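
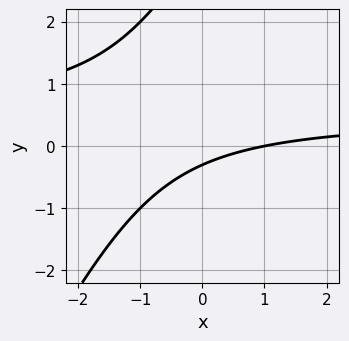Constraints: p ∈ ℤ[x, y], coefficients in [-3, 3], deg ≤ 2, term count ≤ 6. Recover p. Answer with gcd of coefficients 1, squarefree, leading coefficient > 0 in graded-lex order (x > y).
2*x*y - y^2 - x + 3*y + 1

Degree: no degree-1 curve has this shape, so deg p = 2.
Reading off the gridlines: one x-axis crossing is at x = 1.
Together with the visible shape, these determine p as stated.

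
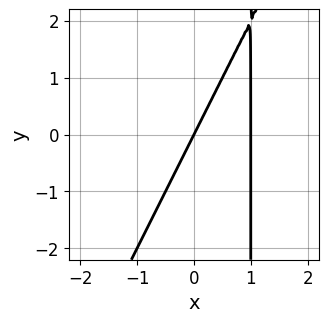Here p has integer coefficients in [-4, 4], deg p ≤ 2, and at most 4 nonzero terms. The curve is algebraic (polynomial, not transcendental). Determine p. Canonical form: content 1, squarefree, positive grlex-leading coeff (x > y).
2*x^2 - x*y - 2*x + y

(a) Degree: the shape is more complex than any degree-1 curve, so deg p = 2.
(b) Against the integer gridlines: it crosses the y-axis at the gridline y = 0; the x-axis gridline crossings are at x ∈ {0, 1}.
(c) Fitting integer coefficients to these (and the overall shape) gives p.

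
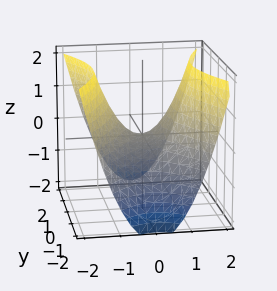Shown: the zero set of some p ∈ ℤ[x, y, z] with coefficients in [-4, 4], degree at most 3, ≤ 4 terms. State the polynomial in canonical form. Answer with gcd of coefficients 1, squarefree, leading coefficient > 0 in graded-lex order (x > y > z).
(a) The degree is 2 — a saddle surface; a quadric.
(b) Symmetries: it's symmetric under x → −x, forcing even powers of x; it's symmetric under y → −y, forcing even powers of y.
(c) Against the integer gridlines: it meets the x-axis at x = 0 (among the integer gridlines); one y-axis crossing is at y = 0.
(d) Assembling these constraints gives the stated polynomial.

2*x^2 - y^2 - 2*z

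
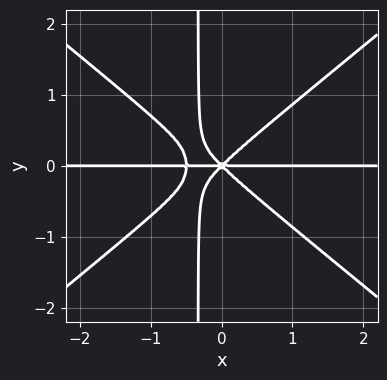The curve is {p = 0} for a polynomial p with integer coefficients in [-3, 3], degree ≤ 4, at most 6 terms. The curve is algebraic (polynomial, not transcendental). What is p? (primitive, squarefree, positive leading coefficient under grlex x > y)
2*x^3*y - 3*x*y^3 + x^2*y - y^3

1. deg p = 4. No degree-3 curve has this shape.
2. From the axis intercepts and sections: one y-axis crossing is at y = 0; every point of the x-axis in the box is on the curve.
3. Together with the visible shape, these determine p as stated.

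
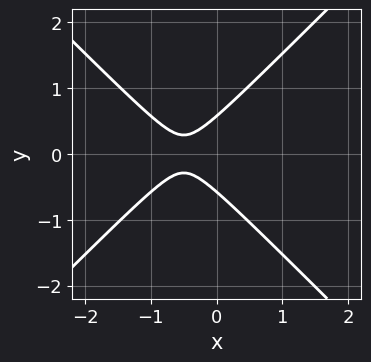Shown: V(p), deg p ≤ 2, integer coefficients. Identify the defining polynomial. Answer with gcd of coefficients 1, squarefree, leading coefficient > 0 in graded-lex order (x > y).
3*x^2 - 3*y^2 + 3*x + 1

First, the degree is 2 — no degree-1 curve has this shape.
Next, symmetries: mirror symmetry y ↦ −y ⇒ only even powers of y.
Next, from the visible intercepts: the curve avoids every integer x-axis point in the box.
Finally, assembling these constraints gives the stated polynomial.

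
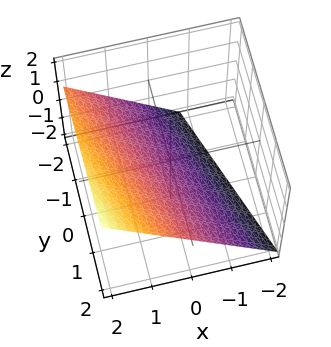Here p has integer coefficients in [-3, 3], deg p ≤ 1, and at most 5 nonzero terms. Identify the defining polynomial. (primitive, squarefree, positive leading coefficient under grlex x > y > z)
3*x + y - 3*z - 2

Degree: every cross-section is a straight line — this is a plane, so deg p = 1.
Observable constraints: it crosses the y-axis at the gridline y = 2.
The integer polynomial consistent with all of this is the stated p.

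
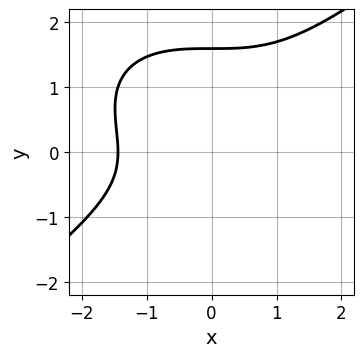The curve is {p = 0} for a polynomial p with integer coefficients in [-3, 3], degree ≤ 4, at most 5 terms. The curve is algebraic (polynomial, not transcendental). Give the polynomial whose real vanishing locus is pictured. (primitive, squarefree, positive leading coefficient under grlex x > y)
1. deg p = 3.
2. The integer polynomial consistent with all of this is the stated p.

x^3 - 2*y^3 + 2*y^2 + 3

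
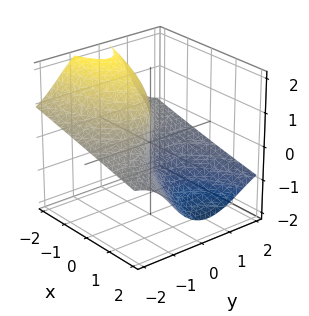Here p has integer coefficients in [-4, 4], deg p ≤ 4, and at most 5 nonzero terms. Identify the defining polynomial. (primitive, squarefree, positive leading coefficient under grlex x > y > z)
3*y^2*z + z^3 - z^2 + 3*x + 3*y

First, degree: a generic line meets the surface in up to 3 points, so deg p = 3.
Then, against the integer gridlines: the z-axis gridline crossings are at z ∈ {0, 1}; one x-axis crossing is at x = 0.
Finally, the integer polynomial consistent with all of this is the stated p.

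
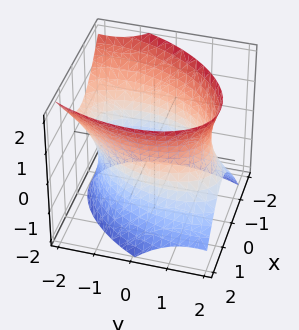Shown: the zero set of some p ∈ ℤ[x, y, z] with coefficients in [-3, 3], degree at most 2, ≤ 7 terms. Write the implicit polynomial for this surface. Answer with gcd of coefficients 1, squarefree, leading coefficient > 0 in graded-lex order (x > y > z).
1. deg p = 2. A generic line meets the surface in up to 2 points.
2. From the axis intercepts and sections: no z-intercept at any integer in the box.
3. Assembling these constraints gives the stated polynomial.

2*x^2 - x*y + y^2 + y*z - z^2 - 3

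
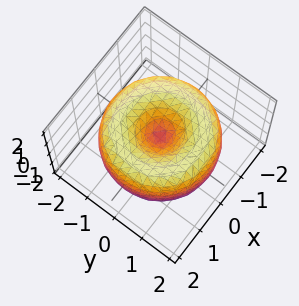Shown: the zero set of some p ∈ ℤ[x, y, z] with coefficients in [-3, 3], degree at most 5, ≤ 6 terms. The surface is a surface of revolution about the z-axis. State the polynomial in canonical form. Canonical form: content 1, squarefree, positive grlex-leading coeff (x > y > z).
x^4 + 2*x^2*y^2 + y^4 - 3*x^2 - 3*y^2 + 2*z^2

First, deg p = 4.
Next, symmetries: rotational symmetry about the z-axis ⇒ p depends on x, y only through x² + y².
Next, reading off the gridlines: it crosses the y-axis at the gridline y = 0; one x-axis crossing is at x = 0; a circular section at z = 1 has radius exactly 1; it crosses the z-axis at the gridline z = 0.
Finally, matching integer coefficients to the picture gives p.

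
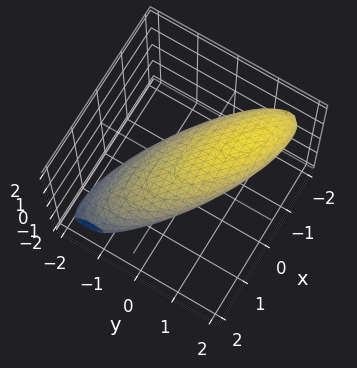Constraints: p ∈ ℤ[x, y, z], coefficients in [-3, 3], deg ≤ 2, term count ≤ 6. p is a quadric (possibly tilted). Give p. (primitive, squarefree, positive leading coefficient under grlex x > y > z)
1. The degree is 2 — a generic line meets the surface in up to 2 points.
2. Against the integer gridlines: among the integer gridlines, it crosses the y-axis at y ∈ {-1, 1}.
3. Solving for integer coefficients yields p as stated.

x^2 + 2*x*y + 2*y^2 - 2*y*z + 3*z^2 - 2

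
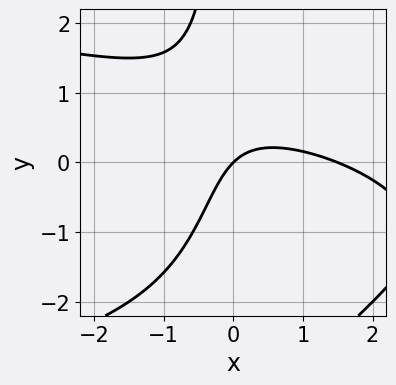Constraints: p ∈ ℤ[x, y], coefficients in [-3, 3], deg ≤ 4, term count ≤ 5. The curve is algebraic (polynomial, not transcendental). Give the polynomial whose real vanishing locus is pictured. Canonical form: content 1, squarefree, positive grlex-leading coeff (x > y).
2*x*y^2 + 2*x^2 + 3*x*y - 3*x + 3*y

deg p = 3. The shape is more complex than any degree-2 curve.
Against the integer gridlines: it meets the y-axis at y = 0 (among the integer gridlines); it meets the x-axis at x = 0 (among the integer gridlines).
Putting this together gives p.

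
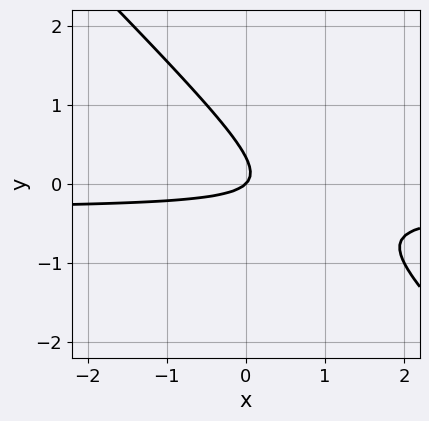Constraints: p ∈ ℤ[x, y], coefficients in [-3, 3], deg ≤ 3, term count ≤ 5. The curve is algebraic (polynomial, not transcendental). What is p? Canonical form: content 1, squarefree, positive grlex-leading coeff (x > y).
First, degree: no degree-1 curve has this shape, so deg p = 2.
Then, against the integer gridlines: one y-axis crossing is at y = 0; one x-axis crossing is at x = 0.
Finally, assembling these constraints gives the stated polynomial.

3*x*y + 3*y^2 + x - y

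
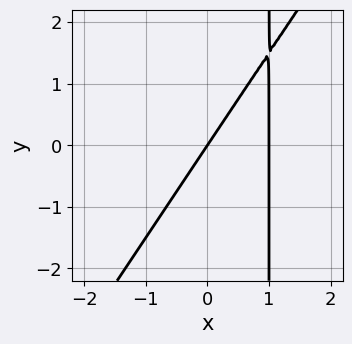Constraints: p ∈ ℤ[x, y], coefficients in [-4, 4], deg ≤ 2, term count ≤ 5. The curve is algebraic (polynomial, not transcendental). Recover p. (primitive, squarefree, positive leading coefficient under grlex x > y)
First, degree: a generic line meets the curve in up to 2 points, so deg p = 2.
Then, reading off the gridlines: it meets the y-axis at y = 0 (among the integer gridlines); among the integer gridlines, it crosses the x-axis at x ∈ {0, 1}.
Finally, together with the visible shape, these determine p as stated.

3*x^2 - 2*x*y - 3*x + 2*y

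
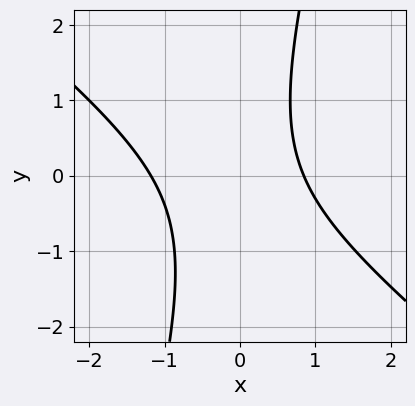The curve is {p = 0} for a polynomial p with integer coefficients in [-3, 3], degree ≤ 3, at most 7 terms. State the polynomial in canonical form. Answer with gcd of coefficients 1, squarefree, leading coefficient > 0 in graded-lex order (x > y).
3*x^2 + 3*x*y - y^2 + x - 3

(a) deg p = 2. The shape is more complex than any degree-1 curve.
(b) Checking where it meets the axes: it misses every integer gridline on the y-axis.
(c) These observations pin down the coefficients.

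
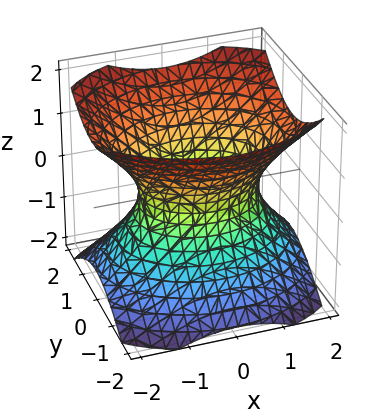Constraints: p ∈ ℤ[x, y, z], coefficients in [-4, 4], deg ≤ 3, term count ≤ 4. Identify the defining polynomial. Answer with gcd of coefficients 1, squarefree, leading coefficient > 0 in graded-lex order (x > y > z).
2*x^2 + 3*y^2 - 3*z^2 - 3

1. Degree: an hourglass — one-sheet hyperboloid; a quadric, so deg p = 2.
2. Symmetries: the x ↦ −x reflection is a symmetry, so x appears only in even powers; the y ↦ −y reflection is a symmetry, so y appears only in even powers; it's symmetric under z → −z, forcing even powers of z.
3. From the axis intercepts and sections: the surface avoids every integer z-axis point in the box; the y-axis gridline crossings are at y ∈ {-1, 1}.
4. These observations pin down the coefficients.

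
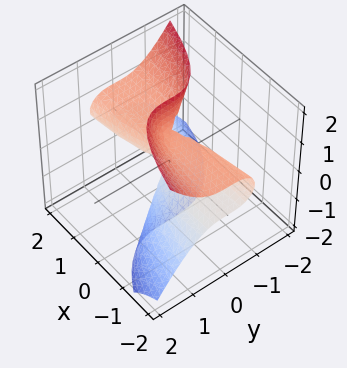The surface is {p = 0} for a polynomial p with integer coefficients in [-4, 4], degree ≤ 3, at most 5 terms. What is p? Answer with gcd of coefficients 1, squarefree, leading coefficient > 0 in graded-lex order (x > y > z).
1. The degree is 3 — no degree-2 surface has this shape.
2. Against the integer gridlines: one y-axis crossing is at y = 0; the visible z-axis segment lies entirely on the surface.
3. Together with the visible shape, these determine p as stated. Check: (-1, 0, 0) on the x-axis lies on the surface, and p(-1, 0, 0) = 0. ✓

x*z^2 + y^3 - x*z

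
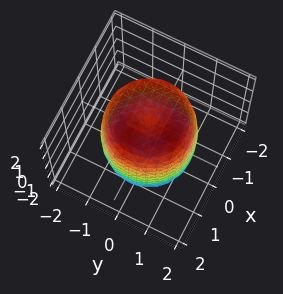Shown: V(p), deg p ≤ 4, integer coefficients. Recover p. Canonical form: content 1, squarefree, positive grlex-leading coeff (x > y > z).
2*x^4 + 4*x^2*y^2 + 2*y^4 - 3*x^2 - 3*y^2 + z^2 - 2

(a) The degree is 4 — no degree-3 surface has this shape.
(b) By symmetry, the surface is invariant under rotation about z: p = q(x² + y², z).
(c) Observable constraints: a circular section at z = 1 has radius between 1 and 2.
(d) Assembling these constraints gives the stated polynomial.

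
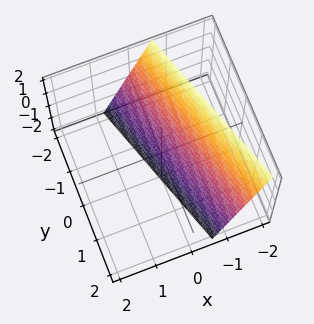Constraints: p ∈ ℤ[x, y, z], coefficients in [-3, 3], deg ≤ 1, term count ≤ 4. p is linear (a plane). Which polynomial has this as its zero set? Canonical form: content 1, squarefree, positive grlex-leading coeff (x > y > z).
3*x + y + z + 2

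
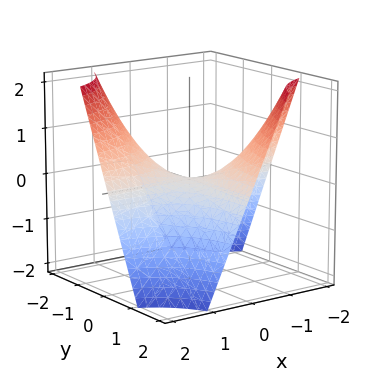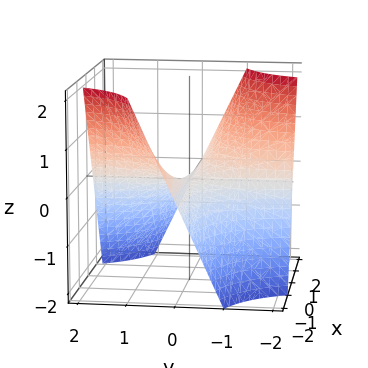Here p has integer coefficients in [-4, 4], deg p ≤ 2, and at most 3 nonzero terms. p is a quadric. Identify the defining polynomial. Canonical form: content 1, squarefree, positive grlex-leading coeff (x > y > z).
x*y + z

(a) deg p = 2. A hyperbolic paraboloid; a quadric.
(b) From the axis intercepts and sections: the visible x-axis segment lies entirely on the surface; every point of the y-axis in the box is on the surface; one z-axis crossing is at z = 0.
(c) Fitting integer coefficients to these (and the overall shape) gives p.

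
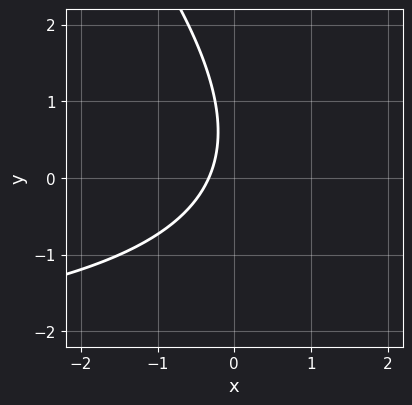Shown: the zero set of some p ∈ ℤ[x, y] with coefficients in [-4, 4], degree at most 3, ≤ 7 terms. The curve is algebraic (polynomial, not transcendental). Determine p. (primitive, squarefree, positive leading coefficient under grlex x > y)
x*y + y^2 + 3*x - y + 1

(a) deg p = 2.
(b) Reading off the gridlines: the curve avoids every integer y-axis point in the box.
(c) These observations pin down the coefficients.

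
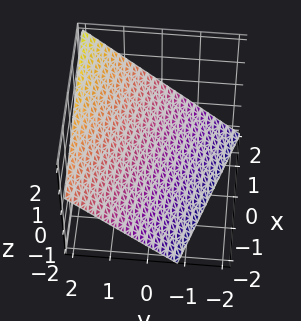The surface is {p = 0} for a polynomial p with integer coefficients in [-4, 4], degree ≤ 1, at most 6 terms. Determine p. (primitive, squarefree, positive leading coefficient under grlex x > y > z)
x + 3*y - 3*z - 2

1. The degree is 1 — the surface is flat (a plane).
2. From the visible intercepts: one x-axis crossing is at x = 2.
3. Together with the visible shape, these determine p as stated.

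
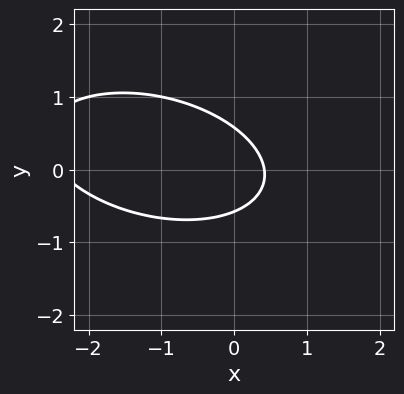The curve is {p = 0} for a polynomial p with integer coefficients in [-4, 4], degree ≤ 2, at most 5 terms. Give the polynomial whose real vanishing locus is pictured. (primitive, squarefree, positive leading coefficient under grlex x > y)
x^2 + x*y + 3*y^2 + 2*x - 1

Degree: a generic line meets the curve in up to 2 points, so deg p = 2.
Putting this together gives p.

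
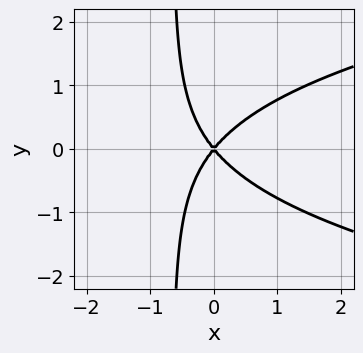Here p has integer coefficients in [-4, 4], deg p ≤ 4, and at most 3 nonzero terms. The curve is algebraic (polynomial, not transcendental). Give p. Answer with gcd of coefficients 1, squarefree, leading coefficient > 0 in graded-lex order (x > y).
First, deg p = 3. A generic line meets the curve in up to 3 points.
Next, symmetries: it's symmetric under y → −y, forcing even powers of y.
Then, checking where it meets the axes: one x-axis crossing is at x = 0; it meets the y-axis at y = 0 (among the integer gridlines).
Finally, solving for integer coefficients yields p as stated.

3*x*y^2 - 3*x^2 + 2*y^2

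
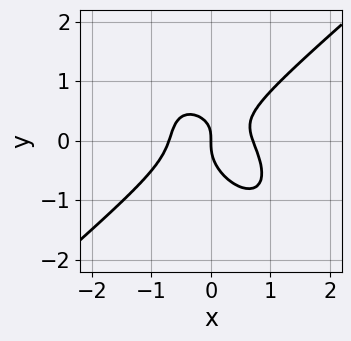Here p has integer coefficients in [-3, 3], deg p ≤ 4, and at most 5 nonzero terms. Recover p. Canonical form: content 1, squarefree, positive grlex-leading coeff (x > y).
1. The degree is 3 — no degree-2 curve has this shape.
2. Reading off the gridlines: it meets the x-axis at x = 0 (among the integer gridlines); it crosses the y-axis at the gridline y = 0.
3. Putting this together gives p.

2*x^3 - x*y^2 - 2*y^3 + x*y - x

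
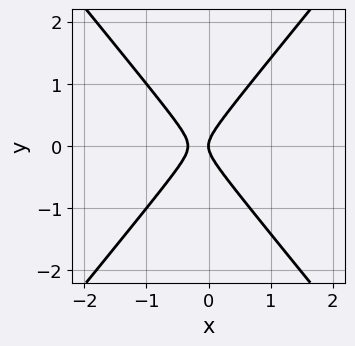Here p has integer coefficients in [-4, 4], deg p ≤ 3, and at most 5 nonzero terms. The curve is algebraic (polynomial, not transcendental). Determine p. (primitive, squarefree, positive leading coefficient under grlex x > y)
(a) The degree is 2 — the shape is more complex than any degree-1 curve.
(b) Symmetries: it's symmetric under y → −y, forcing even powers of y.
(c) Against the integer gridlines: it crosses the y-axis at the gridline y = 0; it crosses the x-axis at the gridline x = 0.
(d) Solving for integer coefficients yields p as stated.

3*x^2 - 2*y^2 + x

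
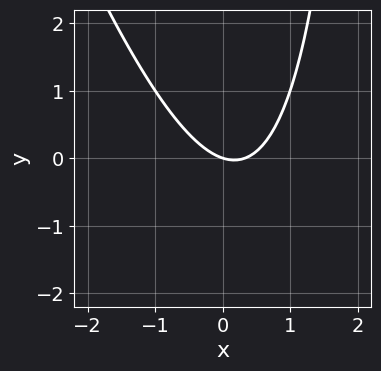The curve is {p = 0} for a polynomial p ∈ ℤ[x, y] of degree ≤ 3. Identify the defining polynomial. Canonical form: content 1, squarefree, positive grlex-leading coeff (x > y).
First, the degree is 2 — no degree-1 curve has this shape.
Then, observable constraints: it crosses the x-axis at the gridline x = 0; one y-axis crossing is at y = 0.
Finally, fitting integer coefficients to these (and the overall shape) gives p.

3*x^2 + x*y - x - 3*y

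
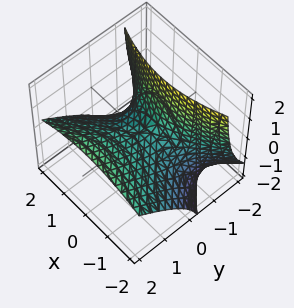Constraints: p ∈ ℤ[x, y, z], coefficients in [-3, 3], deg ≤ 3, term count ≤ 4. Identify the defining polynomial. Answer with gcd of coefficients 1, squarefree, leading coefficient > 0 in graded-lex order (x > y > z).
(a) The degree is 2 — a generic line meets the surface in up to 2 points.
(b) From the axis intercepts and sections: it meets the y-axis at y = 0 (among the integer gridlines); it crosses the x-axis at the gridline x = 0; one z-axis crossing is at z = 0.
(c) Fitting integer coefficients to these (and the overall shape) gives p.

x^2 - 2*y^2 + 3*y*z + 3*z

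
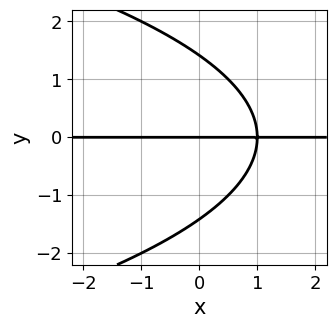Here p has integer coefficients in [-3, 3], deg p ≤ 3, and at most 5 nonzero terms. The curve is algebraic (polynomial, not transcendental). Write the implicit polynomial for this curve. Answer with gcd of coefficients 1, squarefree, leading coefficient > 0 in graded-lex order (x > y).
(a) deg p = 3.
(b) Observable constraints: every point of the x-axis in the box is on the curve; it meets the y-axis at y = 0 (among the integer gridlines).
(c) Fitting integer coefficients to these (and the overall shape) gives p.

y^3 + 2*x*y - 2*y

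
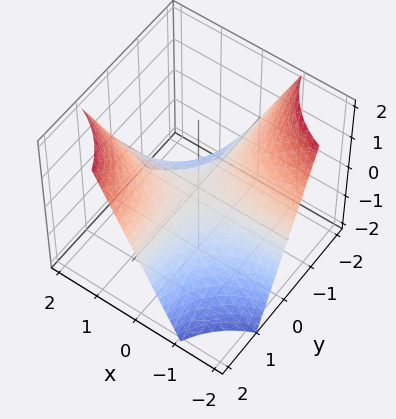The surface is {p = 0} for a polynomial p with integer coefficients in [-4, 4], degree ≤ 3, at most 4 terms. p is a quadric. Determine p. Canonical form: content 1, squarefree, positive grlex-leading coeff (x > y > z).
1. deg p = 2.
2. Against the integer gridlines: the visible x-axis segment lies entirely on the surface; the visible y-axis segment lies entirely on the surface.
3. These observations pin down the coefficients.

x*y - z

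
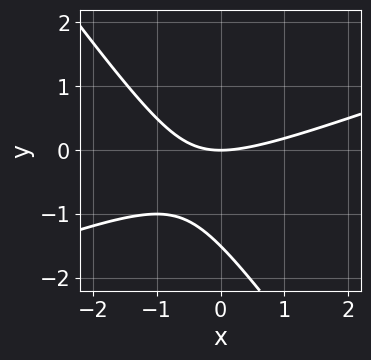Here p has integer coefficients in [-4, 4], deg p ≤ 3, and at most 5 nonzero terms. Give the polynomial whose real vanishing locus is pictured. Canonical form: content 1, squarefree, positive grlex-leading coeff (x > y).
x^2 - 2*x*y - 2*y^2 - 3*y

First, degree: a generic line meets the curve in up to 2 points, so deg p = 2.
Next, reading off the gridlines: it meets the y-axis at y = 0 (among the integer gridlines); it meets the x-axis at x = 0 (among the integer gridlines).
Finally, putting this together gives p.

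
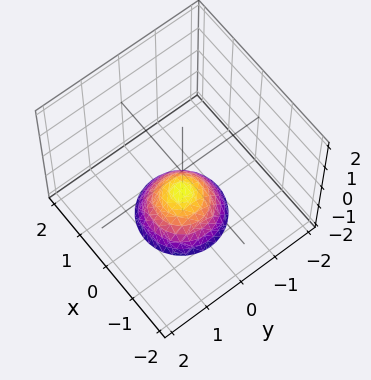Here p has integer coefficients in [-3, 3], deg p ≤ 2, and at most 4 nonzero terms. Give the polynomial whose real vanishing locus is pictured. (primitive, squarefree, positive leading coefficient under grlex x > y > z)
deg p = 2. The shape is more complex than any degree-1 surface.
Symmetries: every cross-section ⟂ z is a circle, so x, y appear only via x² + y².
Observable constraints: a circular section at z = -2 has radius exactly 1; it meets the z-axis at z = -1 (among the integer gridlines); it misses every integer gridline on the y-axis; the surface avoids every integer x-axis point in the box.
Fitting integer coefficients to these (and the overall shape) gives p.

x^2 + y^2 + z + 1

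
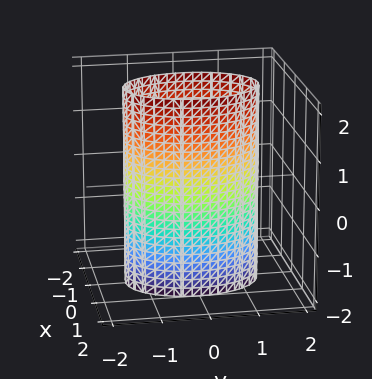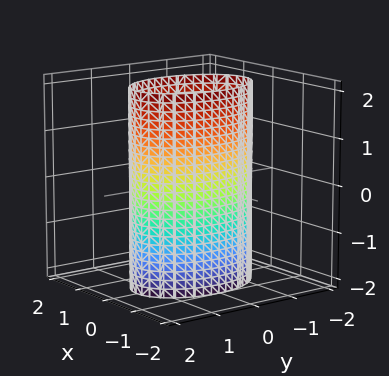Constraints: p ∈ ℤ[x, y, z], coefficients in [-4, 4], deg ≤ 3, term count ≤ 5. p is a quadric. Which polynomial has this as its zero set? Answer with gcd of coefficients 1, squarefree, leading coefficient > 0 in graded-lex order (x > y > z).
2*x^2 + y^2 - 2

(a) Degree: a cylinder; a quadric, so deg p = 2.
(b) Symmetries: it's symmetric under x → −x, forcing even powers of x; the z ↦ −z reflection is a symmetry, so z appears only in even powers; mirror symmetry y ↦ −y ⇒ only even powers of y.
(c) Reading off the gridlines: it misses every integer gridline on the z-axis; the x-axis gridline crossings are at x ∈ {-1, 1}.
(d) The integer polynomial consistent with all of this is the stated p.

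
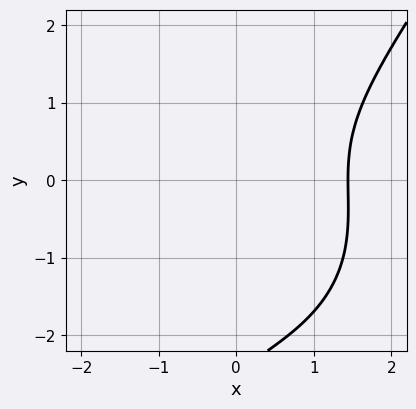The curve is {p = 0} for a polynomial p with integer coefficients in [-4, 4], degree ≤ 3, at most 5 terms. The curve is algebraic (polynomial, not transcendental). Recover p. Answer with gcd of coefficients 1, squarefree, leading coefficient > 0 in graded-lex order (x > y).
x^3 + x*y^2 - y^3 - 2*y^2 - 3

First, deg p = 3.
Then, from the visible intercepts: it misses every integer gridline on the y-axis.
Finally, fitting integer coefficients to these (and the overall shape) gives p.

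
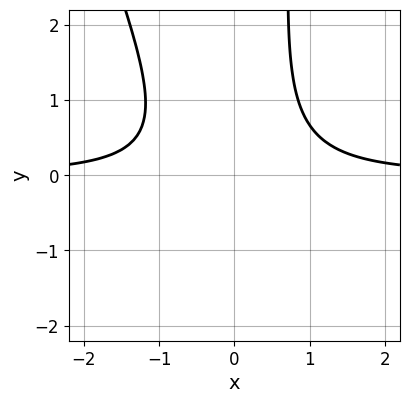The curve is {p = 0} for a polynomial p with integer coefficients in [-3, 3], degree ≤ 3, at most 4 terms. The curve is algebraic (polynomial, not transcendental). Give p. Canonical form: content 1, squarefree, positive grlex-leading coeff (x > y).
3*x^2*y + x*y^2 - y^2 - 2

1. The degree is 3 — no degree-2 curve has this shape.
2. Checking where it meets the axes: it misses every integer gridline on the x-axis; it misses every integer gridline on the y-axis.
3. These observations pin down the coefficients.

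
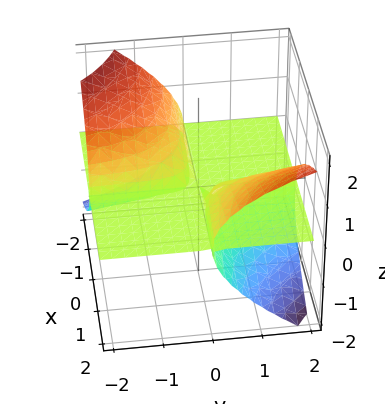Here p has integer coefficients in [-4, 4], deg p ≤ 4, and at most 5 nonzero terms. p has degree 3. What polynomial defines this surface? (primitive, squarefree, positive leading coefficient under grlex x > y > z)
(a) I count 2 distinct pieces. Treating them together as one polynomial.
(b) deg p = 3. A generic line meets the surface in up to 3 points.
(c) Against the integer gridlines: it crosses the z-axis at the gridline z = 0; the visible x-axis segment lies entirely on the surface; every point of the y-axis in the box is on the surface.
(d) Assembling these constraints gives the stated polynomial.

3*x*y*z - y*z^2 - 3*z^3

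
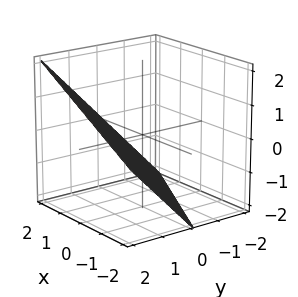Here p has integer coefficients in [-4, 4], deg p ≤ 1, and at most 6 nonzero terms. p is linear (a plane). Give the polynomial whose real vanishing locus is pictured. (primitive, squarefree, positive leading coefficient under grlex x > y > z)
x + 2*y - 2*z - 2

1. The degree is 1 — every cross-section is a straight line — this is a plane.
2. Observable constraints: it crosses the z-axis at the gridline z = -1; it meets the x-axis at x = 2 (among the integer gridlines); one y-axis crossing is at y = 1.
3. Solving for integer coefficients yields p as stated.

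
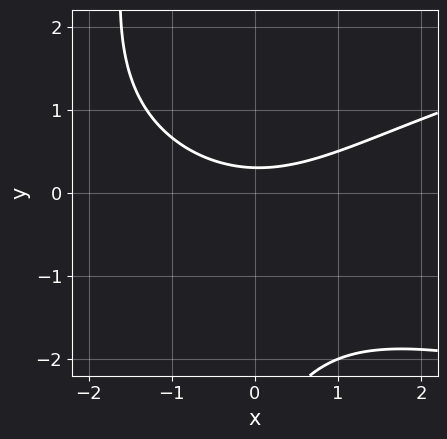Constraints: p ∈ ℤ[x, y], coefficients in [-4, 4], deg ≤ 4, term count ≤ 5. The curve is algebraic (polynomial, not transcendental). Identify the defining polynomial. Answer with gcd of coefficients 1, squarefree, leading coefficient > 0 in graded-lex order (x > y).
x*y^2 - x^2 + y^2 + 3*y - 1

First, deg p = 3.
Then, against the integer gridlines: it misses every integer gridline on the x-axis.
Finally, matching integer coefficients to the picture gives p.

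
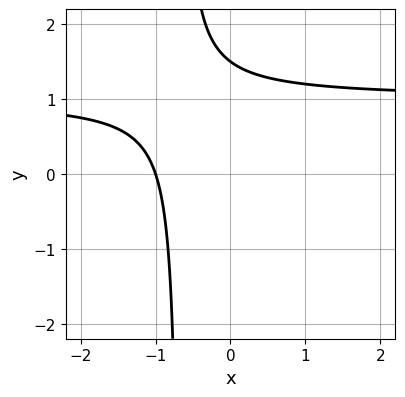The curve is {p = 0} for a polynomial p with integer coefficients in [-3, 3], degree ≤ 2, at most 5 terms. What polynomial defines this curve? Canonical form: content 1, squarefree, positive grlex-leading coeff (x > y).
3*x*y - 3*x + 2*y - 3

(a) Degree: no degree-1 curve has this shape, so deg p = 2.
(b) From the axis intercepts and sections: one x-axis crossing is at x = -1.
(c) The integer polynomial consistent with all of this is the stated p.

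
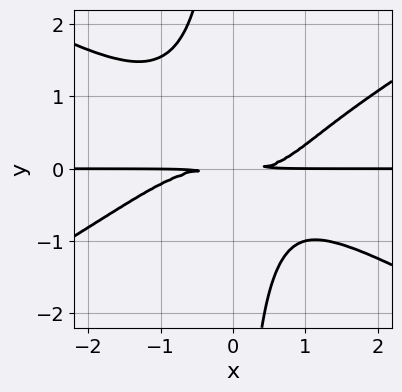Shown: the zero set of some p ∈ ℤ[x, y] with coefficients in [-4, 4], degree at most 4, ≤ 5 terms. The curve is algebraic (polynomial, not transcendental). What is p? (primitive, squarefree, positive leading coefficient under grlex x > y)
x^3*y - 3*x*y^3 + x*y^2 - 3*y^2

deg p = 4. A generic line meets the curve in up to 4 points.
From the axis intercepts and sections: the visible x-axis segment lies entirely on the curve.
The integer polynomial consistent with all of this is the stated p.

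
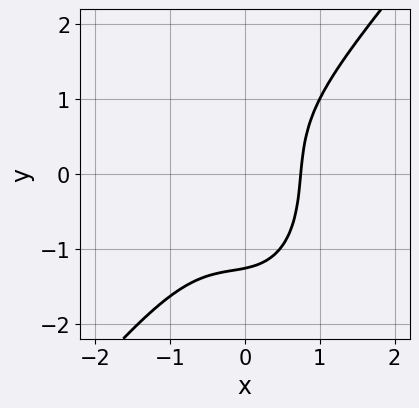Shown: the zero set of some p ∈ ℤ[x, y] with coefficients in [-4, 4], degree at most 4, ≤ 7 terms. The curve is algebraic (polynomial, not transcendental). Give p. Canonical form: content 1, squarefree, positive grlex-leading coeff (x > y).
First, deg p = 3. The shape is more complex than any degree-2 curve.
Finally, the integer polynomial consistent with all of this is the stated p.

3*x^3 - x^2*y - y^3 + x - 2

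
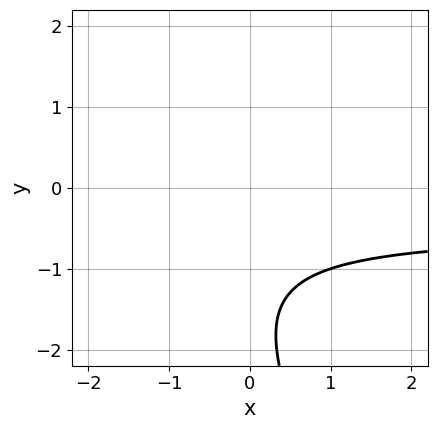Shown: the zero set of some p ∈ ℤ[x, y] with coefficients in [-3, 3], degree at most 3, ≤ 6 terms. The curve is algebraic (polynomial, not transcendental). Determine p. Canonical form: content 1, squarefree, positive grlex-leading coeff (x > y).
1. deg p = 2. A generic line meets the curve in up to 2 points.
2. From the visible intercepts: the curve avoids every integer y-axis point in the box; it misses every integer gridline on the x-axis.
3. Matching integer coefficients to the picture gives p.

2*x*y + y^2 + x + 3*y + 3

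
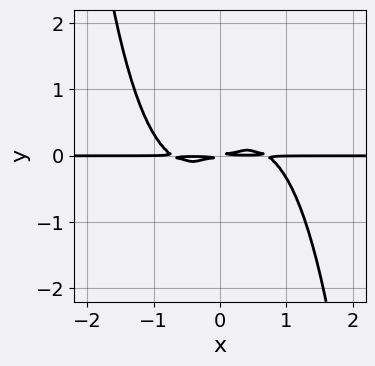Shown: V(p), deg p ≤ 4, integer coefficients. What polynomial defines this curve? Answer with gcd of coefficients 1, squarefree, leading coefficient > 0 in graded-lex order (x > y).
Degree: the shape is more complex than any degree-3 curve, so deg p = 4.
From the axis intercepts and sections: the visible x-axis segment lies entirely on the curve.
Solving for integer coefficients yields p as stated.

2*x^3*y - x*y + 3*y^2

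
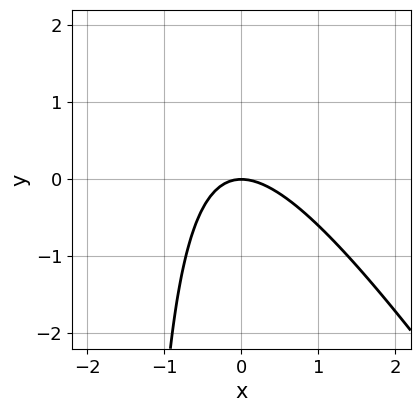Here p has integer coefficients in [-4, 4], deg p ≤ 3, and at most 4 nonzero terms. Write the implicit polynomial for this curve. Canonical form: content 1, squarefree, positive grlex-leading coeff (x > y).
(a) The degree is 2 — a generic line meets the curve in up to 2 points.
(b) From the visible intercepts: it crosses the x-axis at the gridline x = 0; one y-axis crossing is at y = 0.
(c) Matching integer coefficients to the picture gives p.

3*x^2 + 2*x*y + 3*y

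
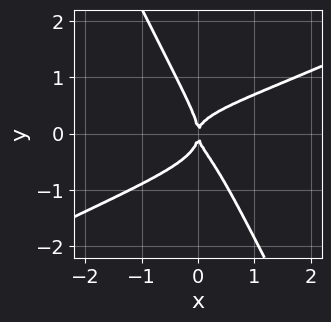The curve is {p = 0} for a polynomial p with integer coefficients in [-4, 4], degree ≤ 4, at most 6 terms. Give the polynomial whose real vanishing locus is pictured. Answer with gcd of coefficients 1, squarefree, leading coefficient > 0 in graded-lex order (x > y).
2*x^2*y^2 - 3*x*y^3 - 2*y^4 - x*y^2 + x^2

(a) deg p = 4. A generic line meets the curve in up to 4 points.
(b) Checking where it meets the axes: it crosses the y-axis at the gridline y = 0; one x-axis crossing is at x = 0.
(c) Together with the visible shape, these determine p as stated.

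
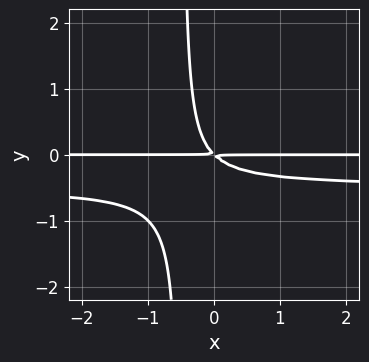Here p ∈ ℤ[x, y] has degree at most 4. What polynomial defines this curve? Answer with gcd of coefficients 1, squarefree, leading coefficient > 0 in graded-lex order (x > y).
deg p = 3. The shape is more complex than any degree-2 curve.
Against the integer gridlines: the visible x-axis segment lies entirely on the curve.
Putting this together gives p.

2*x*y^2 + x*y + y^2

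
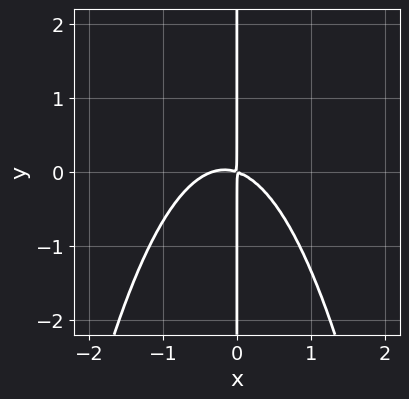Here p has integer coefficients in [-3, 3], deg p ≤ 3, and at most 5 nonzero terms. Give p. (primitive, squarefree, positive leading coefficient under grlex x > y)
3*x^3 + x^2 + 3*x*y

1. Degree: the shape is more complex than any degree-2 curve, so deg p = 3.
2. Reading off the gridlines: the visible y-axis segment lies entirely on the curve.
3. Together with the visible shape, these determine p as stated.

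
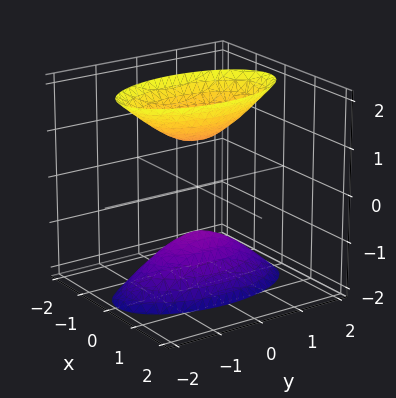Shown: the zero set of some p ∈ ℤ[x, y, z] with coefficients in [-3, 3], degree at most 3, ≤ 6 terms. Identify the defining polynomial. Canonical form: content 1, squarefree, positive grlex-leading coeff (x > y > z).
There are 2 components.
Degree: two sheets facing apart; a quadric, so deg p = 2.
Symmetries: it's symmetric under x → −x, forcing even powers of x; it's symmetric under z → −z, forcing even powers of z; the y ↦ −y reflection is a symmetry, so y appears only in even powers.
Against the integer gridlines: it misses every integer gridline on the x-axis; the surface avoids every integer y-axis point in the box; the z-axis gridline crossings are at z ∈ {-1, 1}.
The integer polynomial consistent with all of this is the stated p.

3*x^2 + y^2 - z^2 + 1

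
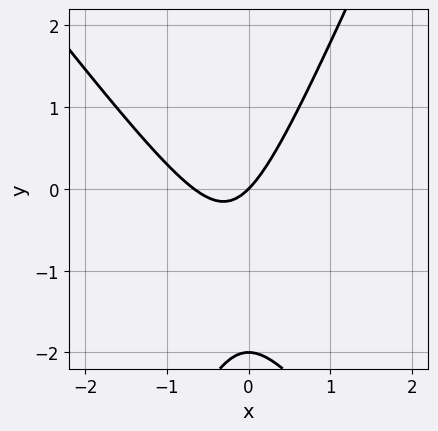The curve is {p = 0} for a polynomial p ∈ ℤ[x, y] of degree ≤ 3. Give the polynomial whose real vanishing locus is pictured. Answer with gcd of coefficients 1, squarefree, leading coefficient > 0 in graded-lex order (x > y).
(a) Degree: no degree-1 curve has this shape, so deg p = 2.
(b) Reading off the gridlines: one x-axis crossing is at x = 0; the y-axis gridline crossings are at y ∈ {-2, 0}.
(c) Together with the visible shape, these determine p as stated.

3*x^2 + x*y - y^2 + 2*x - 2*y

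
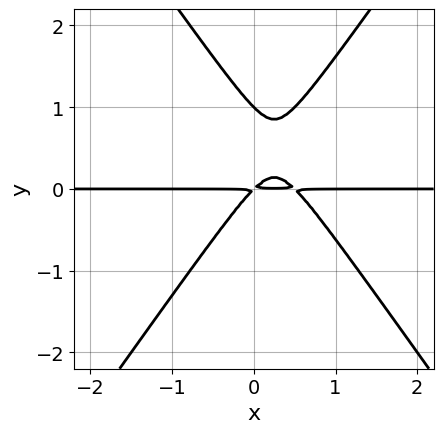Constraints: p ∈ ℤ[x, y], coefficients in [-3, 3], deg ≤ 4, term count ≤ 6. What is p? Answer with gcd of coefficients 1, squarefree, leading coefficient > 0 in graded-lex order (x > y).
2*x^2*y - y^3 - x*y + y^2

First, deg p = 3. No degree-2 curve has this shape.
Next, observable constraints: every point of the x-axis in the box is on the curve; it meets the y-axis at y = 1 (among the integer gridlines).
Finally, assembling these constraints gives the stated polynomial.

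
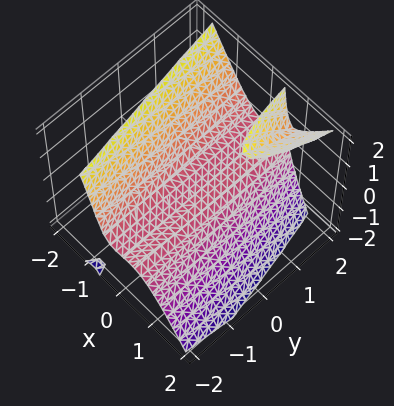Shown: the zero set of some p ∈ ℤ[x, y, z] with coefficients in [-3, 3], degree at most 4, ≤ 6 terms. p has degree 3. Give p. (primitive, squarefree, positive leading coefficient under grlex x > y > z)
(a) The picture has 2 separate pieces.
(b) The degree is 3 — no degree-2 surface has this shape.
(c) Checking where it meets the axes: the visible y-axis segment lies entirely on the surface; one x-axis crossing is at x = 0.
(d) Fitting integer coefficients to these (and the overall shape) gives p.

3*x^3 - x*y*z - x*z^2 - 2*x^2 + 2*z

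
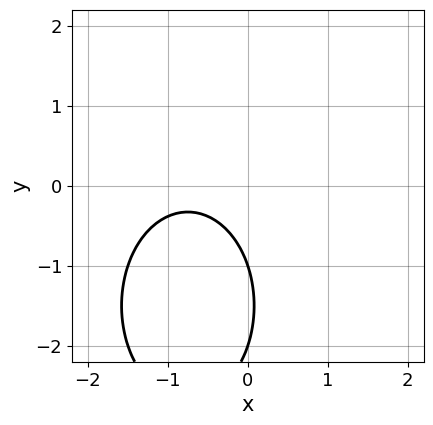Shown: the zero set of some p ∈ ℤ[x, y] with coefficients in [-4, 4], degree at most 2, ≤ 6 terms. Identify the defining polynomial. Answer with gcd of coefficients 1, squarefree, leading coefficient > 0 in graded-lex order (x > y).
2*x^2 + y^2 + 3*x + 3*y + 2

First, the degree is 2 — the shape is more complex than any degree-1 curve.
Then, from the visible intercepts: it misses every integer gridline on the x-axis; the y-axis gridline crossings are at y ∈ {-2, -1}.
Finally, assembling these constraints gives the stated polynomial.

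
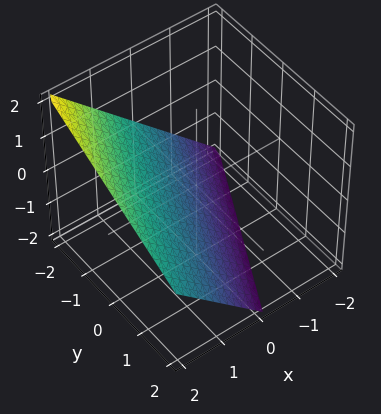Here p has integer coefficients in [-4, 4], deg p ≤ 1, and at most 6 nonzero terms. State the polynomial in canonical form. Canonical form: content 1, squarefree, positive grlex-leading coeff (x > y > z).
Degree: the surface is flat (a plane), so deg p = 1.
Reading off the gridlines: one z-axis crossing is at z = -1; it meets the y-axis at y = -2 (among the integer gridlines); one x-axis crossing is at x = 1.
Assembling these constraints gives the stated polynomial.

2*x - y - 2*z - 2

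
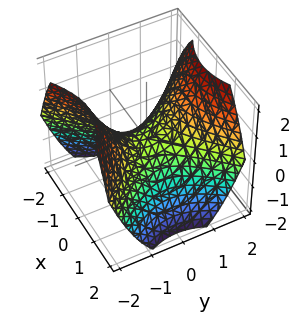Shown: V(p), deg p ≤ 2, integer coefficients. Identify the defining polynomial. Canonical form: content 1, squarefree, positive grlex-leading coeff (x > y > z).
2*x^2 - 2*y^2 + 3*z

1. Degree: a hyperbolic paraboloid; a quadric, so deg p = 2.
2. Symmetries: mirror symmetry x ↦ −x ⇒ only even powers of x; it's symmetric under y → −y, forcing even powers of y.
3. Against the integer gridlines: one y-axis crossing is at y = 0; it meets the x-axis at x = 0 (among the integer gridlines); it meets the z-axis at z = 0 (among the integer gridlines).
4. Matching integer coefficients to the picture gives p.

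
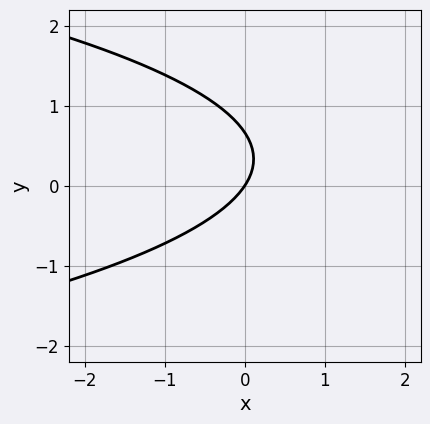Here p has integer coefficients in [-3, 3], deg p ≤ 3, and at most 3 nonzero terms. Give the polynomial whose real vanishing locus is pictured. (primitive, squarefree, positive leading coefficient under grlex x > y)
3*y^2 + 3*x - 2*y

1. Degree: no degree-1 curve has this shape, so deg p = 2.
2. Checking where it meets the axes: one x-axis crossing is at x = 0; it crosses the y-axis at the gridline y = 0.
3. Assembling these constraints gives the stated polynomial.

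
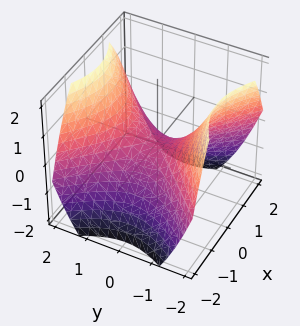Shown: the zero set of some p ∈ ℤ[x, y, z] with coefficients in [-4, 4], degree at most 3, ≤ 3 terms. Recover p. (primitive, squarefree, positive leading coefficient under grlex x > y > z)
2*x^2 - 2*y^2 + 3*z

(a) deg p = 2. A saddle surface; a quadric.
(b) Symmetries: the y ↦ −y reflection is a symmetry, so y appears only in even powers; it's symmetric under x → −x, forcing even powers of x.
(c) From the visible intercepts: it meets the z-axis at z = 0 (among the integer gridlines); it meets the x-axis at x = 0 (among the integer gridlines); one y-axis crossing is at y = 0.
(d) The integer polynomial consistent with all of this is the stated p.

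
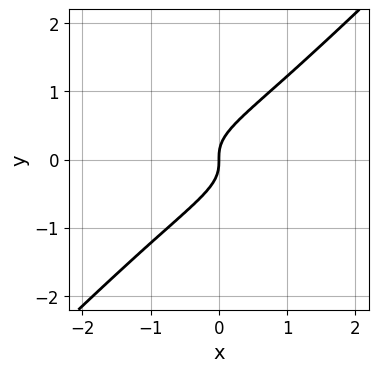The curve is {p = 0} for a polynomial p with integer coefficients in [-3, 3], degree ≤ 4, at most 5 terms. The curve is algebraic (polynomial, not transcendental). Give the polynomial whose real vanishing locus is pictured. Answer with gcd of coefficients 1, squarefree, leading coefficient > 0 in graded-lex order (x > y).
3*x*y^2 - 3*y^3 + x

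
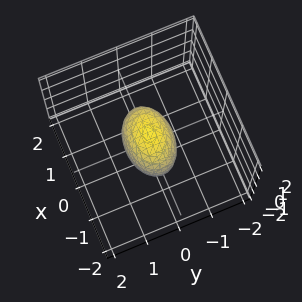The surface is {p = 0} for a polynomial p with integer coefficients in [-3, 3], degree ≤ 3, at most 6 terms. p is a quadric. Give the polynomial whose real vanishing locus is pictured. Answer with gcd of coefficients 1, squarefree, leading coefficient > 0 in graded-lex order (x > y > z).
x^2 + 2*y^2 + z^2 - 1

The degree is 2 — bounded and convex; a quadric.
Symmetries: it's symmetric under x → −x, forcing even powers of x; mirror symmetry y ↦ −y ⇒ only even powers of y; it's symmetric under z → −z, forcing even powers of z.
From the visible intercepts: among the integer gridlines, it crosses the x-axis at x ∈ {-1, 1}; among the integer gridlines, it crosses the z-axis at z ∈ {-1, 1}.
Matching integer coefficients to the picture gives p.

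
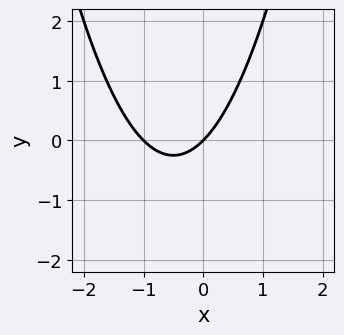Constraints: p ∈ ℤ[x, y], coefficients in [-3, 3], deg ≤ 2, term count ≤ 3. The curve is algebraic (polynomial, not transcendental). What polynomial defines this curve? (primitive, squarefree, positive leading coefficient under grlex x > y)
The degree is 2 — a generic line meets the curve in up to 2 points.
Observable constraints: it crosses the y-axis at the gridline y = 0; the x-axis gridline crossings are at x ∈ {-1, 0}.
Solving for integer coefficients yields p as stated.

x^2 + x - y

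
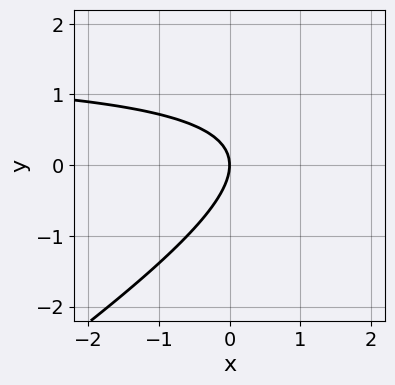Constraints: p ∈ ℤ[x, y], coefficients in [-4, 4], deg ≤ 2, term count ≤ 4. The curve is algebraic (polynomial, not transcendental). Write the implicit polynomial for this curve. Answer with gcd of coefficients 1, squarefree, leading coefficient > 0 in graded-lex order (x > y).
2*x*y - 3*y^2 - 3*x

(a) The degree is 2 — a generic line meets the curve in up to 2 points.
(b) Checking where it meets the axes: one y-axis crossing is at y = 0; it crosses the x-axis at the gridline x = 0.
(c) Putting this together gives p.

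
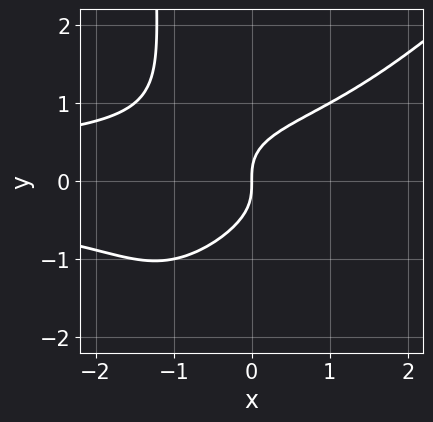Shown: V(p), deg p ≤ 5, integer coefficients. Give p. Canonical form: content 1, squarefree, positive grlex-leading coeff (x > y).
2*x^2*y^2 - 2*x*y^3 + x*y^2 - 3*y^3 + 2*x

Degree: no degree-3 curve has this shape, so deg p = 4.
Against the integer gridlines: it crosses the y-axis at the gridline y = 0; one x-axis crossing is at x = 0.
Solving for integer coefficients yields p as stated.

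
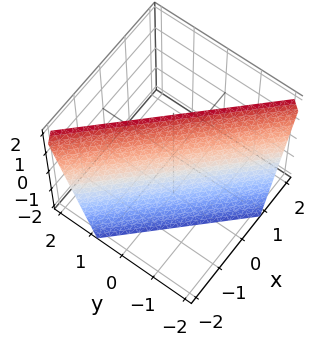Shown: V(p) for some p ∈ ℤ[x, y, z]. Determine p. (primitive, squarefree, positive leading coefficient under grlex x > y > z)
3*x + 3*y - z + 2

First, deg p = 1. Every cross-section is a straight line — this is a plane.
Next, observable constraints: it crosses the z-axis at the gridline z = 2.
Finally, solving for integer coefficients yields p as stated.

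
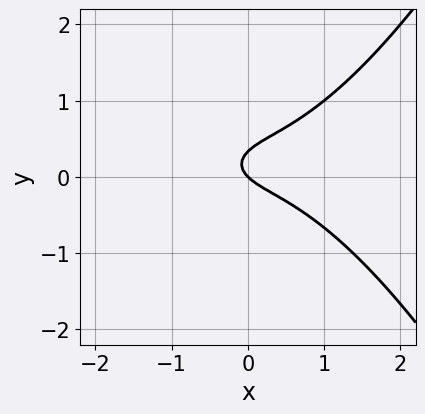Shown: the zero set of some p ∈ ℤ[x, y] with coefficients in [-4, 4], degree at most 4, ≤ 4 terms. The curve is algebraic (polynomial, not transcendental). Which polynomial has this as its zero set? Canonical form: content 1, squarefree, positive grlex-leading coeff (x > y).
x^3 - 3*y^2 + x + y

1. deg p = 3. No degree-2 curve has this shape.
2. From the visible intercepts: one y-axis crossing is at y = 0; it crosses the x-axis at the gridline x = 0.
3. Assembling these constraints gives the stated polynomial.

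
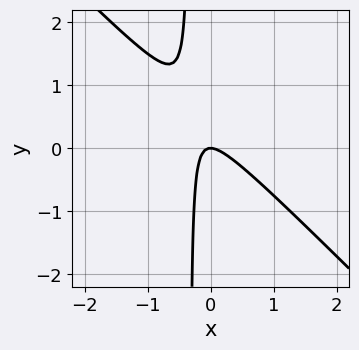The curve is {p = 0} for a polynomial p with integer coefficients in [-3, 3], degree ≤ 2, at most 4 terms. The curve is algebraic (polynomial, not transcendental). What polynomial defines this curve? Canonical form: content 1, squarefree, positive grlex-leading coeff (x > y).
3*x^2 + 3*x*y + y

(a) Degree: no degree-1 curve has this shape, so deg p = 2.
(b) Observable constraints: one y-axis crossing is at y = 0; one x-axis crossing is at x = 0.
(c) Fitting integer coefficients to these (and the overall shape) gives p.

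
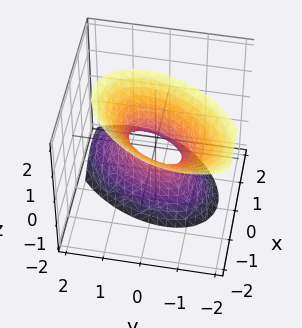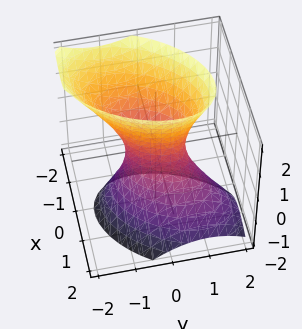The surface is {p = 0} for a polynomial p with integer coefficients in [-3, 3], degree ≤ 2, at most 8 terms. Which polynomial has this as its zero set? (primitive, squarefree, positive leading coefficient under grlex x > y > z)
3*x^2 - 2*x*y + 2*x*z + 2*y^2 - z^2 - 1

The degree is 2 — a generic line meets the surface in up to 2 points.
Checking where it meets the axes: it misses every integer gridline on the z-axis.
Fitting integer coefficients to these (and the overall shape) gives p.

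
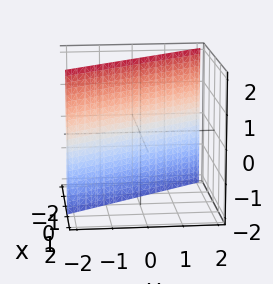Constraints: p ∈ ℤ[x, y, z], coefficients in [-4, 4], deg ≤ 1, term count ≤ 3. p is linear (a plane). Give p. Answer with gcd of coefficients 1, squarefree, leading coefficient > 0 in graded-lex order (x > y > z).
1. Degree: the surface is flat (a plane), so deg p = 1.
2. Checking where it meets the axes: it crosses the y-axis at the gridline y = -1; it misses every integer gridline on the z-axis.
3. Putting this together gives p.

3*x + 2*y + 2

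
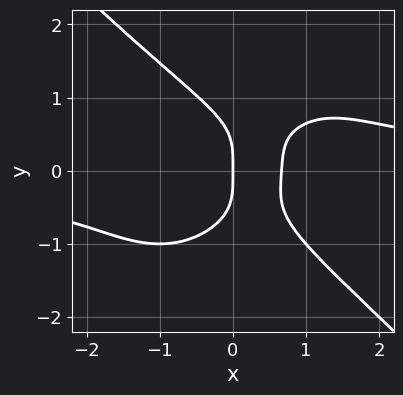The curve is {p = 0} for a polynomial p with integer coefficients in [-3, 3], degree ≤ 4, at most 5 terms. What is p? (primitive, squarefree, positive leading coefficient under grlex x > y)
2*x^3*y + 2*y^4 - x^2*y - 3*x^2 + 2*x

(a) The degree is 4 — the shape is more complex than any degree-3 curve.
(b) Against the integer gridlines: it crosses the y-axis at the gridline y = 0; it crosses the x-axis at the gridline x = 0.
(c) Matching integer coefficients to the picture gives p.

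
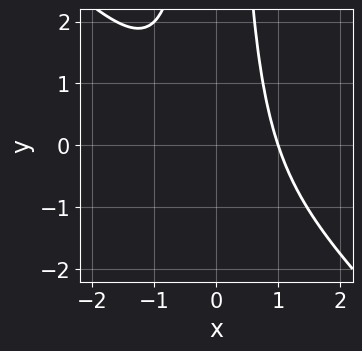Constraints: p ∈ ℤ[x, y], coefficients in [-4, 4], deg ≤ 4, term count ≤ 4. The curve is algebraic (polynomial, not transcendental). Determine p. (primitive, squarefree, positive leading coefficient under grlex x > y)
x^3 + x^2*y - 1

1. The degree is 3 — the shape is more complex than any degree-2 curve.
2. From the axis intercepts and sections: the curve avoids every integer y-axis point in the box; it meets the x-axis at x = 1 (among the integer gridlines).
3. Fitting integer coefficients to these (and the overall shape) gives p.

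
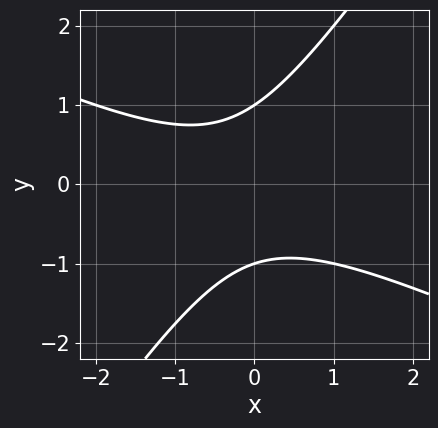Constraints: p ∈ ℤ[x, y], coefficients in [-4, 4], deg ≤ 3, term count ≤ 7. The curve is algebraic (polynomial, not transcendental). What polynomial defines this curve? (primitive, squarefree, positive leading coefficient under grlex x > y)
2*x^2 + 3*x*y - 3*y^2 + x + 3

1. The degree is 2 — no degree-1 curve has this shape.
2. Against the integer gridlines: among the integer gridlines, it crosses the y-axis at y ∈ {-1, 1}; it misses every integer gridline on the x-axis.
3. The integer polynomial consistent with all of this is the stated p.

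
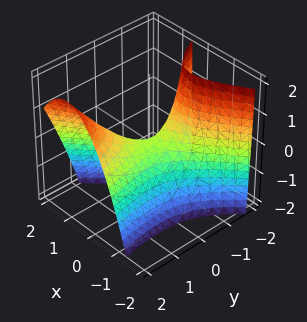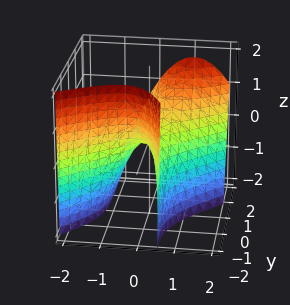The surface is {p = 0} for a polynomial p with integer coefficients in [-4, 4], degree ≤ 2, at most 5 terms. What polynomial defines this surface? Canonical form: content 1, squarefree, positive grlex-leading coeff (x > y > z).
The degree is 2 — no degree-1 surface has this shape.
From the visible intercepts: one x-axis crossing is at x = 0; it crosses the y-axis at the gridline y = 0.
Fitting integer coefficients to these (and the overall shape) gives p.

3*x^2 - 3*x*y - y^2 + y*z + 2*z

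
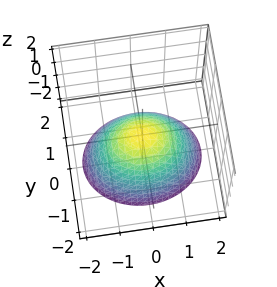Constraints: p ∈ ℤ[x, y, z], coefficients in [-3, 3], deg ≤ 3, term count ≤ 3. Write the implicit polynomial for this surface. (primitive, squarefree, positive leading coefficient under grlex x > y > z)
First, degree: a paraboloid; a quadric, so deg p = 2.
Next, symmetries: the y ↦ −y reflection is a symmetry, so y appears only in even powers; the x ↦ −x reflection is a symmetry, so x appears only in even powers.
Then, from the visible intercepts: it meets the y-axis at y = 0 (among the integer gridlines); it meets the z-axis at z = 0 (among the integer gridlines).
Finally, assembling these constraints gives the stated polynomial.

2*x^2 + 3*y^2 + 3*z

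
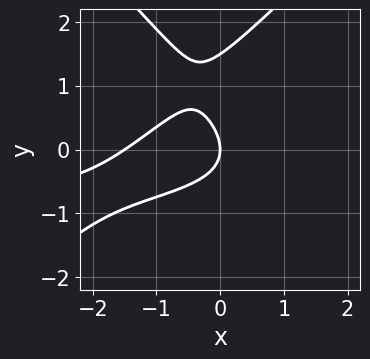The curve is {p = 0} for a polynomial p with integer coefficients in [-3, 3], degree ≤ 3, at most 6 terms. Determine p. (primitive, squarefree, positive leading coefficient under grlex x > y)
2*x^2*y - 2*y^3 + 2*x^2 + 3*y^2 + 3*x

First, deg p = 3.
Then, from the visible intercepts: one y-axis crossing is at y = 0; one x-axis crossing is at x = 0.
Finally, the integer polynomial consistent with all of this is the stated p.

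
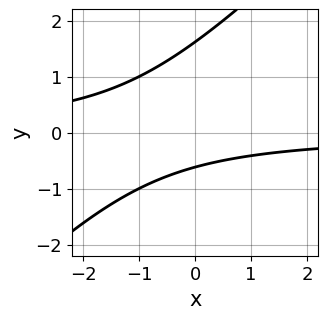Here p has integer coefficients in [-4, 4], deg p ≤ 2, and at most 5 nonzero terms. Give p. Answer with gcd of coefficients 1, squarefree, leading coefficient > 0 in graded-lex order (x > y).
1. The degree is 2 — the shape is more complex than any degree-1 curve.
2. Against the integer gridlines: the curve avoids every integer x-axis point in the box.
3. Fitting integer coefficients to these (and the overall shape) gives p.

x*y - y^2 + y + 1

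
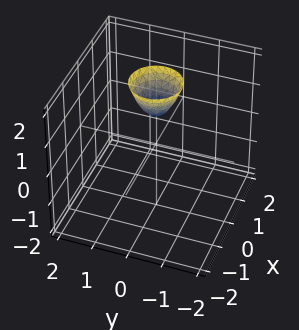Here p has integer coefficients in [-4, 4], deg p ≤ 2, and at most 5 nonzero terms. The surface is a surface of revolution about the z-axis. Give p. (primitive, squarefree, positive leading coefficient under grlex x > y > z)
(a) deg p = 2. No degree-1 surface has this shape.
(b) Symmetry: the z-axis is an axis of rotation, so x and y enter only as x² + y².
(c) From the axis intercepts and sections: it misses every integer gridline on the x-axis; it meets the z-axis at z = 1 (among the integer gridlines); it misses every integer gridline on the y-axis.
(d) Matching integer coefficients to the picture gives p.

2*x^2 + 2*y^2 - z + 1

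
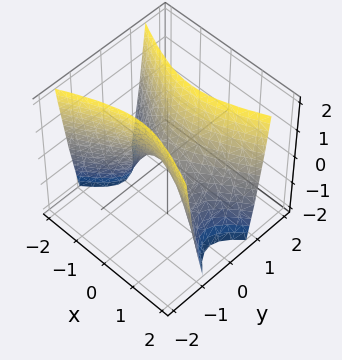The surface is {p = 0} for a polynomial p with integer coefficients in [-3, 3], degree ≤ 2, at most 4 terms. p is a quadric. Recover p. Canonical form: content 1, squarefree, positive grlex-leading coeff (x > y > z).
x^2 - 3*y^2 + z

deg p = 2. A saddle surface; a quadric.
Symmetries: the y ↦ −y reflection is a symmetry, so y appears only in even powers; mirror symmetry x ↦ −x ⇒ only even powers of x.
Checking where it meets the axes: one y-axis crossing is at y = 0; one x-axis crossing is at x = 0; it meets the z-axis at z = 0 (among the integer gridlines).
Putting this together gives p.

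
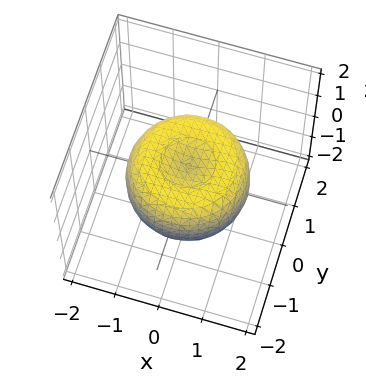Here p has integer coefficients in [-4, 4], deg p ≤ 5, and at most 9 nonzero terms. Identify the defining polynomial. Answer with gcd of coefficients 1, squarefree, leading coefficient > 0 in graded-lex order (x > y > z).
(a) deg p = 4. The shape is more complex than any degree-3 surface.
(b) Symmetries: rotational symmetry about the z-axis ⇒ p depends on x, y only through x² + y².
(c) Against the integer gridlines: a circular section at z = 0 has radius between 1 and 2.
(d) Together with the visible shape, these determine p as stated.

2*x^4 + 4*x^2*y^2 + 2*y^4 - 3*x^2 - 3*y^2 + 3*z^2 - 1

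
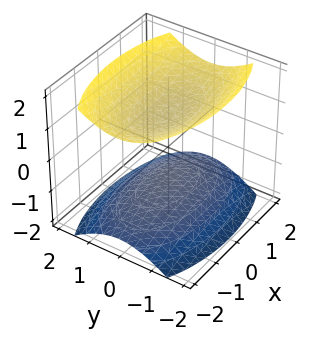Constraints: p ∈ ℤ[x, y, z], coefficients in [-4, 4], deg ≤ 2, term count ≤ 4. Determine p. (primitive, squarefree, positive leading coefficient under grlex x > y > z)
x^2 + 3*y^2 - 3*z^2 + 3

There are 2 components. They look like related sheets of one shape, so recover p as a whole.
The degree is 2 — two separate bowl-shaped sheets opening away from each other; a quadric.
Symmetries: it's symmetric under z → −z, forcing even powers of z; mirror symmetry y ↦ −y ⇒ only even powers of y; mirror symmetry x ↦ −x ⇒ only even powers of x.
Checking where it meets the axes: it misses every integer gridline on the x-axis; among the integer gridlines, it crosses the z-axis at z ∈ {-1, 1}; no y-intercept at any integer in the box.
Assembling these constraints gives the stated polynomial.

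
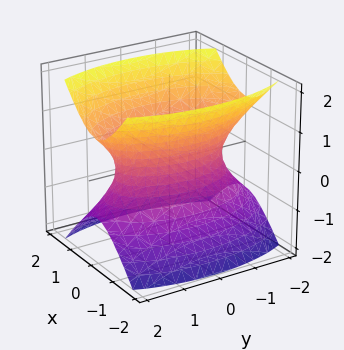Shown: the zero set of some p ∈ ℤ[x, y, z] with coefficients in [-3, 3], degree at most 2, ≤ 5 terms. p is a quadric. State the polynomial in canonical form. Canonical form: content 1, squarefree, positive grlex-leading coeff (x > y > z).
3*x^2 + y^2 - 2*z^2 - 2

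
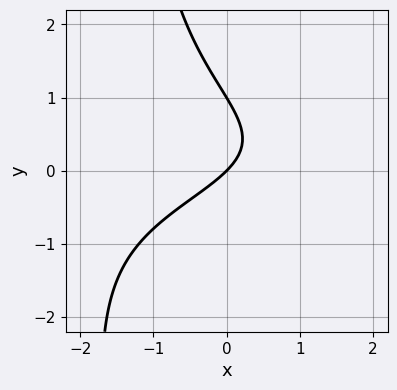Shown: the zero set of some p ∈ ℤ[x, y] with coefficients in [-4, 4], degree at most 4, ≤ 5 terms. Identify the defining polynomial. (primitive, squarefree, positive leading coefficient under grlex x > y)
2*x*y^2 + 3*y^2 + 3*x - 3*y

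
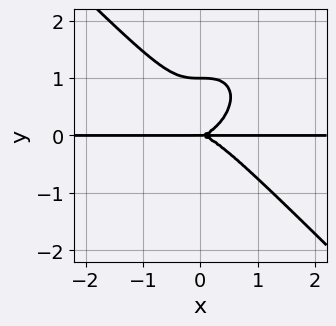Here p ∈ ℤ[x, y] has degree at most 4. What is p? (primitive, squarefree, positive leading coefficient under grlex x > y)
Degree: no degree-3 curve has this shape, so deg p = 4.
From the axis intercepts and sections: every point of the x-axis in the box is on the curve; among the integer gridlines, it crosses the y-axis at y ∈ {0, 1}.
These observations pin down the coefficients.

x^3*y + y^4 - y^3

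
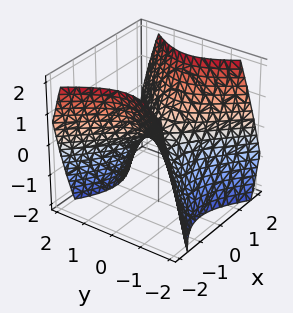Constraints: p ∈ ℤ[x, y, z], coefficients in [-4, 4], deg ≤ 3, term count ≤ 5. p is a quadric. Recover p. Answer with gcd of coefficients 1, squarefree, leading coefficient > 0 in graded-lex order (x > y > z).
x^2 - y^2 - z

(a) deg p = 2. A hyperbolic paraboloid; a quadric.
(b) Symmetries: the y ↦ −y reflection is a symmetry, so y appears only in even powers; it's symmetric under x → −x, forcing even powers of x.
(c) Reading off the gridlines: it meets the x-axis at x = 0 (among the integer gridlines); it meets the z-axis at z = 0 (among the integer gridlines); one y-axis crossing is at y = 0.
(d) Matching integer coefficients to the picture gives p.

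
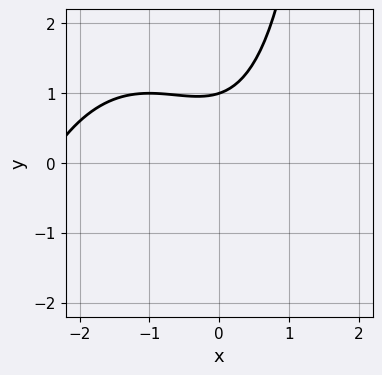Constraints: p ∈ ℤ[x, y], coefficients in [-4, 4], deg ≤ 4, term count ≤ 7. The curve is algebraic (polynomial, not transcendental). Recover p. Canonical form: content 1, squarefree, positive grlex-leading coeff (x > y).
First, deg p = 3. No degree-2 curve has this shape.
Next, observable constraints: it meets the y-axis at y = 1 (among the integer gridlines); it misses every integer gridline on the x-axis.
Finally, these observations pin down the coefficients.

x^3 + 2*x^2 + x*y - 3*y + 3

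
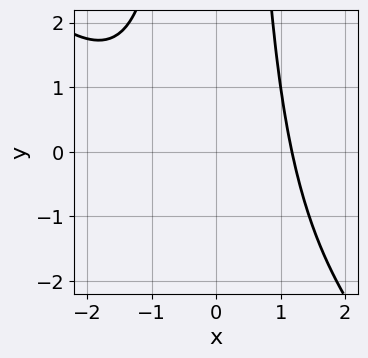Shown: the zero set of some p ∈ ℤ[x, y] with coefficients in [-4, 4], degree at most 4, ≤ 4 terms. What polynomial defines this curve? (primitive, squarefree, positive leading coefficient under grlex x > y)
The degree is 3 — a generic line meets the curve in up to 3 points.
Reading off the gridlines: no y-intercept at any integer in the box.
Solving for integer coefficients yields p as stated.

x^3 + x^2*y + x^2 - 3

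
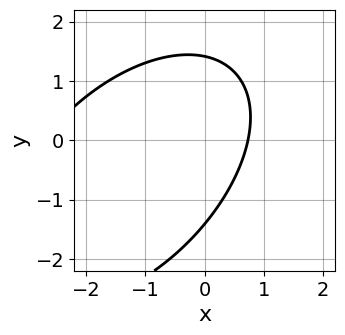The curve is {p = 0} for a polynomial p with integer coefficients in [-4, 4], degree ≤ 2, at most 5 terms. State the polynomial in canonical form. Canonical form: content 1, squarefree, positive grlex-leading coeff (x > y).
x^2 - x*y + y^2 + 2*x - 2

deg p = 2.
Matching integer coefficients to the picture gives p.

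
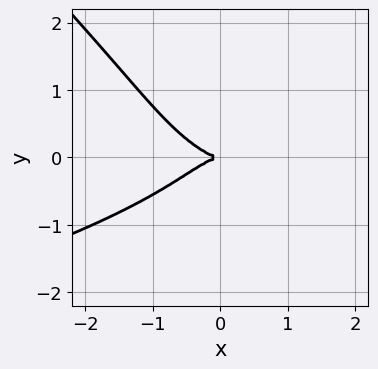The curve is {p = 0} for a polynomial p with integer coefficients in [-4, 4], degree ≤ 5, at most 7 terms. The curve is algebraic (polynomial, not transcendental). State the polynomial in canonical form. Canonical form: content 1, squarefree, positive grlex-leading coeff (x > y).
(a) The degree is 4 — the shape is more complex than any degree-3 curve.
(b) Against the integer gridlines: it meets the y-axis at y = 0 (among the integer gridlines); one x-axis crossing is at x = 0.
(c) These observations pin down the coefficients.

3*x*y^3 + 3*y^4 + 2*x^3 - x*y^2 + 3*y^2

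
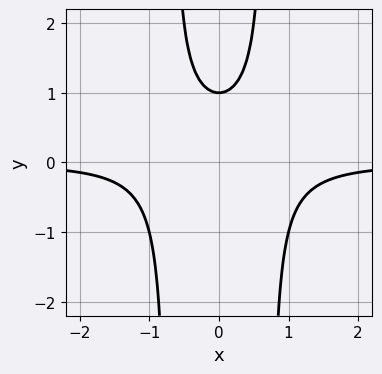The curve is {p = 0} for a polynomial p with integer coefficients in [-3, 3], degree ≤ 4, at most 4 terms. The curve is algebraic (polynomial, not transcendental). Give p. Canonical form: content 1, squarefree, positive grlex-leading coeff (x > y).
2*x^2*y - y + 1

First, degree: a generic line meets the curve in up to 3 points, so deg p = 3.
Next, symmetries: mirror symmetry x ↦ −x ⇒ only even powers of x.
Next, reading off the gridlines: it misses every integer gridline on the x-axis; one y-axis crossing is at y = 1.
Finally, fitting integer coefficients to these (and the overall shape) gives p.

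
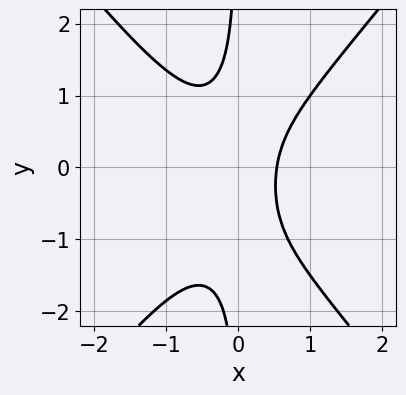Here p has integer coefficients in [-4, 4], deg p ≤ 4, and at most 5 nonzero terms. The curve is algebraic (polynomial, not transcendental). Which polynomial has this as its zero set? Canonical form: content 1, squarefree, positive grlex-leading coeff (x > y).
3*x^3 - 2*x*y^2 - x*y + x - 1

First, degree: no degree-2 curve has this shape, so deg p = 3.
Next, checking where it meets the axes: no y-intercept at any integer in the box.
Finally, matching integer coefficients to the picture gives p.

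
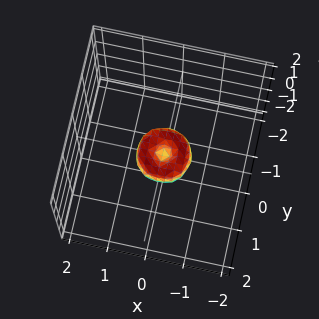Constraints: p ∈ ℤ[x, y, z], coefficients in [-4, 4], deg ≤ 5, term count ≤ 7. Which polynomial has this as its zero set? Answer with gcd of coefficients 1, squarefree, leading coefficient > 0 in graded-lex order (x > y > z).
2*x^4 + 4*x^2*y^2 + 2*y^4 - x^2 - y^2 + z^2

Degree: the shape is more complex than any degree-3 surface, so deg p = 4.
Symmetries: rotational symmetry about the z-axis ⇒ p depends on x, y only through x² + y².
From the axis intercepts and sections: it meets the z-axis at z = 0 (among the integer gridlines); a circular section at z = 0 has radius between 0 and 1.
Matching integer coefficients to the picture gives p.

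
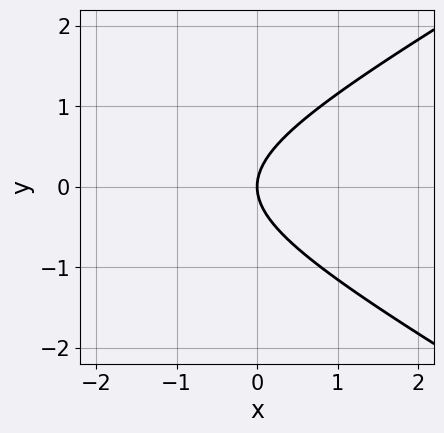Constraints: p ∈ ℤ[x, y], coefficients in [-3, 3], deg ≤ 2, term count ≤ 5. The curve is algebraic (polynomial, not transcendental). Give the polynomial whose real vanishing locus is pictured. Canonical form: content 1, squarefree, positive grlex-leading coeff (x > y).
x^2 - 3*y^2 + 3*x

(a) The degree is 2 — the shape is more complex than any degree-1 curve.
(b) Symmetries: mirror symmetry y ↦ −y ⇒ only even powers of y.
(c) Against the integer gridlines: it crosses the x-axis at the gridline x = 0; one y-axis crossing is at y = 0.
(d) These observations pin down the coefficients.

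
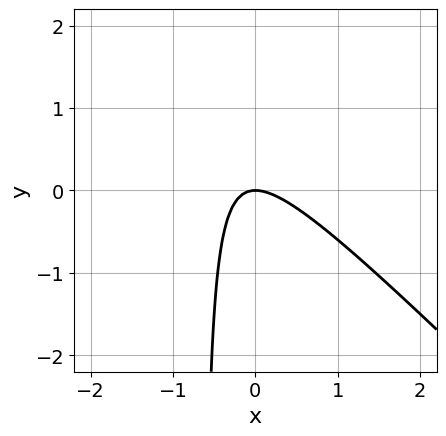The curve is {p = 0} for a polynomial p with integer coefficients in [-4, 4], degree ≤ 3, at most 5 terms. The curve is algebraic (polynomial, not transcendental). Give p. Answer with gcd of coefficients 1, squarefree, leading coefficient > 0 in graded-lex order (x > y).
(a) deg p = 2. A generic line meets the curve in up to 2 points.
(b) From the axis intercepts and sections: it crosses the y-axis at the gridline y = 0; it crosses the x-axis at the gridline x = 0.
(c) These observations pin down the coefficients.

3*x^2 + 3*x*y + 2*y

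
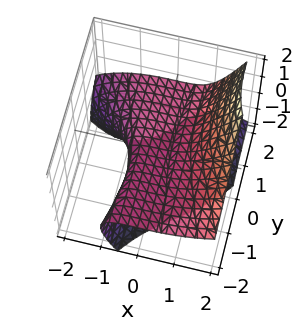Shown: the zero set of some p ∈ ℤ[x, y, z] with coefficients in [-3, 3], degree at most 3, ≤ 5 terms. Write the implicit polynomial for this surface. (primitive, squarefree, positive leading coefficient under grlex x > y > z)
Degree: the shape is more complex than any degree-2 surface, so deg p = 3.
From the axis intercepts and sections: among the integer gridlines, it crosses the z-axis at z ∈ {-1, 0}; it meets the x-axis at x = 0 (among the integer gridlines); every point of the y-axis in the box is on the surface.
These observations pin down the coefficients.

x^3 + 2*x*y*z - y^2*z - 2*z^2 - 2*z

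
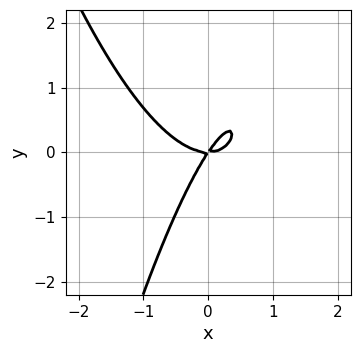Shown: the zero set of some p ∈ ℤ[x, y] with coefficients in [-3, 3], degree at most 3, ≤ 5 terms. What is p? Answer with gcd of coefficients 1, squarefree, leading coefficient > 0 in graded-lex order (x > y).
First, the degree is 3 — no degree-2 curve has this shape.
Then, reading off the gridlines: it meets the x-axis at x = 0 (among the integer gridlines); it meets the y-axis at y = 0 (among the integer gridlines).
Finally, the integer polynomial consistent with all of this is the stated p.

3*x^3 - 3*x*y + 2*y^2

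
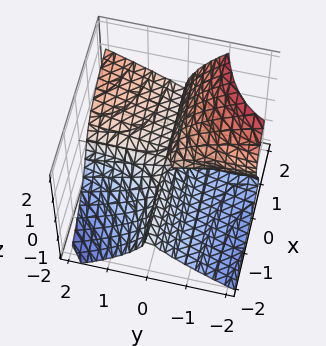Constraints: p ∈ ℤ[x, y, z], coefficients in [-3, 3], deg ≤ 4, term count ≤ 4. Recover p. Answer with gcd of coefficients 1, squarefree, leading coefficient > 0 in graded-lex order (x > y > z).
x*y^2 - x*y*z - z^3 - y*z

(a) Degree: a generic line meets the surface in up to 3 points, so deg p = 3.
(b) Checking where it meets the axes: every point of the y-axis in the box is on the surface; one z-axis crossing is at z = 0; every point of the x-axis in the box is on the surface.
(c) The integer polynomial consistent with all of this is the stated p.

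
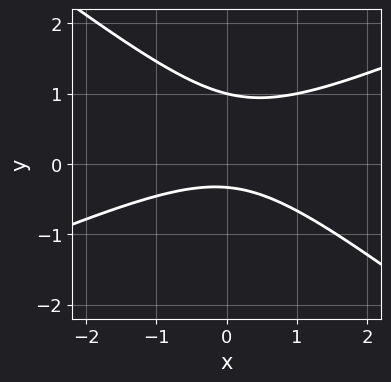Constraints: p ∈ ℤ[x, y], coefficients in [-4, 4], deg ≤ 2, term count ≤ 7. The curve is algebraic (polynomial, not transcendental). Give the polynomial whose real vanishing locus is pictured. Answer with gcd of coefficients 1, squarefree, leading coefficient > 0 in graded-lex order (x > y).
First, deg p = 2.
Then, against the integer gridlines: one y-axis crossing is at y = 1; no x-intercept at any integer in the box.
Finally, matching integer coefficients to the picture gives p.

x^2 - x*y - 3*y^2 + 2*y + 1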